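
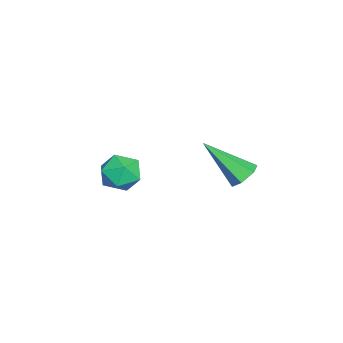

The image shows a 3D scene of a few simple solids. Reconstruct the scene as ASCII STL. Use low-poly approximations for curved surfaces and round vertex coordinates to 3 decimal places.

solid 
facet normal 0.118 0.731 -0.673
outer loop
vertex -1.462 2.886 2.582
vertex -1.739 3.207 2.882
vertex -1.223 3.177 2.94
endloop
endfacet
facet normal 0.820 -0.566 -0.087
outer loop
vertex -1.462 2.886 2.582
vertex -1.223 3.177 2.94
vertex -1.941 1.973 4.018
endloop
endfacet
facet normal 0.118 0.732 -0.672
outer loop
vertex -1.223 3.177 2.94
vertex -1.739 3.207 2.882
vertex -1.5 3.498 3.241
endloop
endfacet
facet normal 0.779 0.091 0.620
outer loop
vertex -1.223 3.177 2.94
vertex -1.5 3.498 3.241
vertex -1.941 1.973 4.018
endloop
endfacet
facet normal 0.121 0.730 -0.672
outer loop
vertex -1.5 3.498 3.241
vertex -1.739 3.207 2.882
vertex -2.016 3.529 3.182
endloop
endfacet
facet normal -0.072 0.469 0.880
outer loop
vertex -1.5 3.498 3.241
vertex -2.016 3.529 3.182
vertex -1.941 1.973 4.018
endloop
endfacet
facet normal 0.120 0.730 -0.673
outer loop
vertex -2.016 3.529 3.182
vertex -1.739 3.207 2.882
vertex -2.255 3.238 2.824
endloop
endfacet
facet normal -0.881 0.190 0.433
outer loop
vertex -2.016 3.529 3.182
vertex -2.255 3.238 2.824
vertex -1.941 1.973 4.018
endloop
endfacet
facet normal 0.119 0.731 -0.672
outer loop
vertex -2.255 3.238 2.824
vertex -1.739 3.207 2.882
vertex -1.978 2.916 2.523
endloop
endfacet
facet normal -0.841 -0.467 -0.274
outer loop
vertex -2.255 3.238 2.824
vertex -1.978 2.916 2.523
vertex -1.941 1.973 4.018
endloop
endfacet
facet normal 0.119 0.731 -0.672
outer loop
vertex -1.978 2.916 2.523
vertex -1.739 3.207 2.882
vertex -1.462 2.886 2.582
endloop
endfacet
facet normal 0.012 -0.846 -0.534
outer loop
vertex -1.978 2.916 2.523
vertex -1.462 2.886 2.582
vertex -1.941 1.973 4.018
endloop
endfacet
facet normal -0.680 0.149 0.718
outer loop
vertex -3.721 -0.224 1.876
vertex -4.157 -0.747 1.571
vertex -3.653 -0.936 2.088
endloop
endfacet
facet normal -0.022 0.283 0.959
outer loop
vertex -3.721 -0.224 1.876
vertex -3.653 -0.936 2.088
vertex -3.043 -0.52 1.979
endloop
endfacet
facet normal 0.263 0.793 0.549
outer loop
vertex -3.721 -0.224 1.876
vertex -3.043 -0.52 1.979
vertex -3.17 -0.073 1.394
endloop
endfacet
facet normal -0.219 0.974 0.054
outer loop
vertex -3.721 -0.224 1.876
vertex -3.17 -0.073 1.394
vertex -3.859 -0.214 1.142
endloop
endfacet
facet normal -0.802 0.576 0.159
outer loop
vertex -3.721 -0.224 1.876
vertex -3.859 -0.214 1.142
vertex -4.157 -0.747 1.571
endloop
endfacet
facet normal 0.367 -0.309 0.877
outer loop
vertex -3.043 -0.52 1.979
vertex -3.653 -0.936 2.088
vertex -3.061 -1.226 1.738
endloop
endfacet
facet normal -0.697 -0.525 0.488
outer loop
vertex -3.653 -0.936 2.088
vertex -4.157 -0.747 1.571
vertex -3.75 -1.367 1.486
endloop
endfacet
facet normal -0.894 0.165 -0.416
outer loop
vertex -4.157 -0.747 1.571
vertex -3.859 -0.214 1.142
vertex -3.877 -0.92 0.901
endloop
endfacet
facet normal 0.049 0.808 -0.587
outer loop
vertex -3.859 -0.214 1.142
vertex -3.17 -0.073 1.394
vertex -3.267 -0.504 0.792
endloop
endfacet
facet normal 0.830 0.515 0.214
outer loop
vertex -3.17 -0.073 1.394
vertex -3.043 -0.52 1.979
vertex -2.763 -0.693 1.309
endloop
endfacet
facet normal 0.219 -0.974 -0.054
outer loop
vertex -3.199 -1.216 1.004
vertex -3.061 -1.226 1.738
vertex -3.75 -1.367 1.486
endloop
endfacet
facet normal -0.263 -0.793 -0.549
outer loop
vertex -3.199 -1.216 1.004
vertex -3.75 -1.367 1.486
vertex -3.877 -0.92 0.901
endloop
endfacet
facet normal 0.022 -0.283 -0.959
outer loop
vertex -3.199 -1.216 1.004
vertex -3.877 -0.92 0.901
vertex -3.267 -0.504 0.792
endloop
endfacet
facet normal 0.680 -0.149 -0.718
outer loop
vertex -3.199 -1.216 1.004
vertex -3.267 -0.504 0.792
vertex -2.763 -0.693 1.309
endloop
endfacet
facet normal 0.802 -0.576 -0.159
outer loop
vertex -3.199 -1.216 1.004
vertex -2.763 -0.693 1.309
vertex -3.061 -1.226 1.738
endloop
endfacet
facet normal -0.049 -0.808 0.587
outer loop
vertex -3.75 -1.367 1.486
vertex -3.061 -1.226 1.738
vertex -3.653 -0.936 2.088
endloop
endfacet
facet normal -0.830 -0.515 -0.214
outer loop
vertex -3.877 -0.92 0.901
vertex -3.75 -1.367 1.486
vertex -4.157 -0.747 1.571
endloop
endfacet
facet normal -0.367 0.309 -0.877
outer loop
vertex -3.267 -0.504 0.792
vertex -3.877 -0.92 0.901
vertex -3.859 -0.214 1.142
endloop
endfacet
facet normal 0.697 0.525 -0.488
outer loop
vertex -2.763 -0.693 1.309
vertex -3.267 -0.504 0.792
vertex -3.17 -0.073 1.394
endloop
endfacet
facet normal 0.894 -0.165 0.416
outer loop
vertex -3.061 -1.226 1.738
vertex -2.763 -0.693 1.309
vertex -3.043 -0.52 1.979
endloop
endfacet

endsolid


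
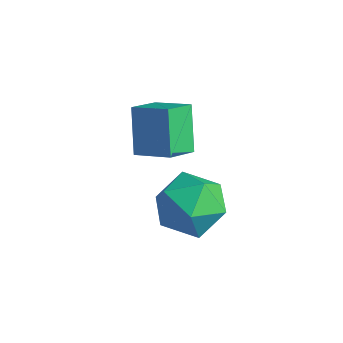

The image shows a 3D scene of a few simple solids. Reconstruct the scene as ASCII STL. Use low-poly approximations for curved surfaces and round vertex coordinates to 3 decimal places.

solid 
facet normal -0.480 0.356 0.802
outer loop
vertex 1.092 -2.76 1.204
vertex 2.285 -2.339 1.731
vertex 0.964 -1.718 0.664
endloop
endfacet
facet normal -0.871 -0.306 -0.385
outer loop
vertex 1.775 -2.321 -0.691
vertex 1.092 -2.76 1.204
vertex 0.964 -1.718 0.664
endloop
endfacet
facet normal -0.480 0.357 0.802
outer loop
vertex 0.964 -1.718 0.664
vertex 2.285 -2.339 1.731
vertex 2.157 -1.298 1.191
endloop
endfacet
facet normal -0.109 0.882 -0.458
outer loop
vertex 2.157 -1.298 1.191
vertex 1.775 -2.321 -0.691
vertex 0.964 -1.718 0.664
endloop
endfacet
facet normal 0.109 -0.882 0.458
outer loop
vertex 1.092 -2.76 1.204
vertex 3.096 -2.942 0.376
vertex 2.285 -2.339 1.731
endloop
endfacet
facet normal -0.871 -0.307 -0.385
outer loop
vertex 1.903 -3.362 -0.151
vertex 1.092 -2.76 1.204
vertex 1.775 -2.321 -0.691
endloop
endfacet
facet normal 0.109 -0.883 0.457
outer loop
vertex 1.903 -3.362 -0.151
vertex 3.096 -2.942 0.376
vertex 1.092 -2.76 1.204
endloop
endfacet
facet normal 0.871 0.307 0.385
outer loop
vertex 2.285 -2.339 1.731
vertex 3.096 -2.942 0.376
vertex 2.157 -1.298 1.191
endloop
endfacet
facet normal -0.109 0.882 -0.457
outer loop
vertex 2.968 -1.9 -0.164
vertex 1.775 -2.321 -0.691
vertex 2.157 -1.298 1.191
endloop
endfacet
facet normal 0.871 0.306 0.385
outer loop
vertex 2.157 -1.298 1.191
vertex 3.096 -2.942 0.376
vertex 2.968 -1.9 -0.164
endloop
endfacet
facet normal 0.480 -0.357 -0.801
outer loop
vertex 2.968 -1.9 -0.164
vertex 1.903 -3.362 -0.151
vertex 1.775 -2.321 -0.691
endloop
endfacet
facet normal 0.480 -0.357 -0.802
outer loop
vertex 3.096 -2.942 0.376
vertex 1.903 -3.362 -0.151
vertex 2.968 -1.9 -0.164
endloop
endfacet
facet normal -0.572 0.809 0.137
outer loop
vertex 2.595 -1.701 -2.735
vertex 2.513 -1.965 -1.514
vertex 3.44 -1.239 -1.936
endloop
endfacet
facet normal -0.115 0.908 -0.404
outer loop
vertex 2.595 -1.701 -2.735
vertex 3.44 -1.239 -1.936
vertex 3.807 -1.686 -3.045
endloop
endfacet
facet normal -0.232 0.396 -0.888
outer loop
vertex 2.595 -1.701 -2.735
vertex 3.807 -1.686 -3.045
vertex 3.107 -2.688 -3.309
endloop
endfacet
facet normal -0.762 -0.019 -0.648
outer loop
vertex 2.595 -1.701 -2.735
vertex 3.107 -2.688 -3.309
vertex 2.307 -2.861 -2.363
endloop
endfacet
facet normal -0.971 0.237 -0.014
outer loop
vertex 2.595 -1.701 -2.735
vertex 2.307 -2.861 -2.363
vertex 2.513 -1.965 -1.514
endloop
endfacet
facet normal 0.546 0.824 -0.151
outer loop
vertex 3.807 -1.686 -3.045
vertex 3.44 -1.239 -1.936
vertex 4.473 -1.939 -2.017
endloop
endfacet
facet normal -0.192 0.665 0.722
outer loop
vertex 3.44 -1.239 -1.936
vertex 2.513 -1.965 -1.514
vertex 3.673 -2.112 -1.071
endloop
endfacet
facet normal -0.838 -0.261 0.479
outer loop
vertex 2.513 -1.965 -1.514
vertex 2.307 -2.861 -2.363
vertex 2.973 -3.114 -1.335
endloop
endfacet
facet normal -0.499 -0.673 -0.545
outer loop
vertex 2.307 -2.861 -2.363
vertex 3.107 -2.688 -3.309
vertex 3.34 -3.561 -2.444
endloop
endfacet
facet normal 0.356 -0.003 -0.934
outer loop
vertex 3.107 -2.688 -3.309
vertex 3.807 -1.686 -3.045
vertex 4.267 -2.835 -2.866
endloop
endfacet
facet normal 0.762 0.019 0.648
outer loop
vertex 4.185 -3.099 -1.645
vertex 4.473 -1.939 -2.017
vertex 3.673 -2.112 -1.071
endloop
endfacet
facet normal 0.232 -0.396 0.888
outer loop
vertex 4.185 -3.099 -1.645
vertex 3.673 -2.112 -1.071
vertex 2.973 -3.114 -1.335
endloop
endfacet
facet normal 0.115 -0.908 0.404
outer loop
vertex 4.185 -3.099 -1.645
vertex 2.973 -3.114 -1.335
vertex 3.34 -3.561 -2.444
endloop
endfacet
facet normal 0.572 -0.809 -0.137
outer loop
vertex 4.185 -3.099 -1.645
vertex 3.34 -3.561 -2.444
vertex 4.267 -2.835 -2.866
endloop
endfacet
facet normal 0.971 -0.237 0.014
outer loop
vertex 4.185 -3.099 -1.645
vertex 4.267 -2.835 -2.866
vertex 4.473 -1.939 -2.017
endloop
endfacet
facet normal 0.499 0.673 0.545
outer loop
vertex 3.673 -2.112 -1.071
vertex 4.473 -1.939 -2.017
vertex 3.44 -1.239 -1.936
endloop
endfacet
facet normal -0.356 0.003 0.934
outer loop
vertex 2.973 -3.114 -1.335
vertex 3.673 -2.112 -1.071
vertex 2.513 -1.965 -1.514
endloop
endfacet
facet normal -0.546 -0.824 0.151
outer loop
vertex 3.34 -3.561 -2.444
vertex 2.973 -3.114 -1.335
vertex 2.307 -2.861 -2.363
endloop
endfacet
facet normal 0.192 -0.665 -0.722
outer loop
vertex 4.267 -2.835 -2.866
vertex 3.34 -3.561 -2.444
vertex 3.107 -2.688 -3.309
endloop
endfacet
facet normal 0.838 0.261 -0.479
outer loop
vertex 4.473 -1.939 -2.017
vertex 4.267 -2.835 -2.866
vertex 3.807 -1.686 -3.045
endloop
endfacet

endsolid


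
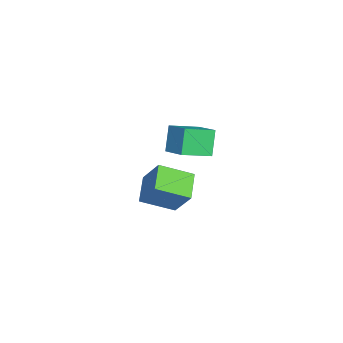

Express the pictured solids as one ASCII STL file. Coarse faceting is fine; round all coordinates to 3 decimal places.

solid 
facet normal -0.701 -0.611 -0.367
outer loop
vertex -0.041 -0.299 4.183
vertex -0.966 1.085 3.645
vertex 0.729 -0.334 2.77
endloop
endfacet
facet normal 0.529 -0.791 0.308
outer loop
vertex 1.886 0.675 3.375
vertex -0.041 -0.299 4.183
vertex 0.729 -0.334 2.77
endloop
endfacet
facet normal -0.701 -0.611 -0.367
outer loop
vertex 0.729 -0.334 2.77
vertex -0.966 1.085 3.645
vertex -0.196 1.051 2.231
endloop
endfacet
facet normal 0.478 -0.022 -0.878
outer loop
vertex -0.196 1.051 2.231
vertex 1.886 0.675 3.375
vertex 0.729 -0.334 2.77
endloop
endfacet
facet normal -0.478 0.022 0.878
outer loop
vertex -0.041 -0.299 4.183
vertex 0.191 2.094 4.25
vertex -0.966 1.085 3.645
endloop
endfacet
facet normal 0.529 -0.791 0.307
outer loop
vertex 1.116 0.709 4.789
vertex -0.041 -0.299 4.183
vertex 1.886 0.675 3.375
endloop
endfacet
facet normal -0.479 0.022 0.878
outer loop
vertex 1.116 0.709 4.789
vertex 0.191 2.094 4.25
vertex -0.041 -0.299 4.183
endloop
endfacet
facet normal -0.529 0.791 -0.307
outer loop
vertex -0.966 1.085 3.645
vertex 0.191 2.094 4.25
vertex -0.196 1.051 2.231
endloop
endfacet
facet normal 0.478 -0.021 -0.878
outer loop
vertex 0.961 2.059 2.837
vertex 1.886 0.675 3.375
vertex -0.196 1.051 2.231
endloop
endfacet
facet normal -0.528 0.791 -0.308
outer loop
vertex -0.196 1.051 2.231
vertex 0.191 2.094 4.25
vertex 0.961 2.059 2.837
endloop
endfacet
facet normal 0.701 0.611 0.367
outer loop
vertex 0.961 2.059 2.837
vertex 1.116 0.709 4.789
vertex 1.886 0.675 3.375
endloop
endfacet
facet normal 0.701 0.611 0.367
outer loop
vertex 0.191 2.094 4.25
vertex 1.116 0.709 4.789
vertex 0.961 2.059 2.837
endloop
endfacet
facet normal -0.368 -0.483 -0.794
outer loop
vertex -1.684 -2.188 -2.932
vertex -3.267 -2.276 -2.146
vertex -2.215 -0.361 -3.798
endloop
endfacet
facet normal 0.895 0.050 -0.444
outer loop
vertex -1.473 0.616 -2.194
vertex -1.684 -2.188 -2.932
vertex -2.215 -0.361 -3.798
endloop
endfacet
facet normal -0.367 -0.484 -0.794
outer loop
vertex -2.215 -0.361 -3.798
vertex -3.267 -2.276 -2.146
vertex -3.799 -0.449 -3.012
endloop
endfacet
facet normal -0.254 0.874 -0.415
outer loop
vertex -3.799 -0.449 -3.012
vertex -1.473 0.616 -2.194
vertex -2.215 -0.361 -3.798
endloop
endfacet
facet normal 0.254 -0.874 0.415
outer loop
vertex -1.684 -2.188 -2.932
vertex -2.525 -1.299 -0.542
vertex -3.267 -2.276 -2.146
endloop
endfacet
facet normal 0.894 0.050 -0.445
outer loop
vertex -0.941 -1.211 -1.328
vertex -1.684 -2.188 -2.932
vertex -1.473 0.616 -2.194
endloop
endfacet
facet normal 0.254 -0.874 0.414
outer loop
vertex -0.941 -1.211 -1.328
vertex -2.525 -1.299 -0.542
vertex -1.684 -2.188 -2.932
endloop
endfacet
facet normal -0.895 -0.050 0.444
outer loop
vertex -3.267 -2.276 -2.146
vertex -2.525 -1.299 -0.542
vertex -3.799 -0.449 -3.012
endloop
endfacet
facet normal -0.254 0.874 -0.414
outer loop
vertex -3.056 0.528 -1.408
vertex -1.473 0.616 -2.194
vertex -3.799 -0.449 -3.012
endloop
endfacet
facet normal -0.894 -0.049 0.444
outer loop
vertex -3.799 -0.449 -3.012
vertex -2.525 -1.299 -0.542
vertex -3.056 0.528 -1.408
endloop
endfacet
facet normal 0.368 0.484 0.794
outer loop
vertex -3.056 0.528 -1.408
vertex -0.941 -1.211 -1.328
vertex -1.473 0.616 -2.194
endloop
endfacet
facet normal 0.367 0.483 0.795
outer loop
vertex -2.525 -1.299 -0.542
vertex -0.941 -1.211 -1.328
vertex -3.056 0.528 -1.408
endloop
endfacet

endsolid


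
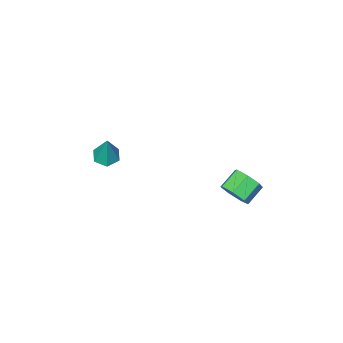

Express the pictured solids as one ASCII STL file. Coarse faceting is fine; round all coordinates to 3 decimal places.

solid 
facet normal 0.853 0.189 -0.486
outer loop
vertex -2.542 3.519 1.098
vertex -3.027 3.935 0.409
vertex -2.668 4.32 1.188
endloop
endfacet
facet normal 0.498 -0.019 0.867
outer loop
vertex -2.542 3.519 1.098
vertex -2.668 4.32 1.188
vertex -3.668 3.269 1.74
endloop
endfacet
facet normal 0.498 -0.019 0.867
outer loop
vertex -3.668 3.269 1.74
vertex -2.668 4.32 1.188
vertex -3.794 4.07 1.83
endloop
endfacet
facet normal -0.853 -0.189 0.486
outer loop
vertex -3.668 3.269 1.74
vertex -3.794 4.07 1.83
vertex -4.153 3.685 1.051
endloop
endfacet
facet normal 0.853 0.189 -0.487
outer loop
vertex -2.668 4.32 1.188
vertex -3.027 3.935 0.409
vertex -3.065 4.831 0.691
endloop
endfacet
facet normal 0.189 0.756 0.626
outer loop
vertex -2.668 4.32 1.188
vertex -3.065 4.831 0.691
vertex -3.794 4.07 1.83
endloop
endfacet
facet normal 0.189 0.756 0.626
outer loop
vertex -3.794 4.07 1.83
vertex -3.065 4.831 0.691
vertex -4.191 4.581 1.333
endloop
endfacet
facet normal -0.853 -0.189 0.487
outer loop
vertex -3.794 4.07 1.83
vertex -4.191 4.581 1.333
vertex -4.153 3.685 1.051
endloop
endfacet
facet normal 0.853 0.189 -0.486
outer loop
vertex -3.065 4.831 0.691
vertex -3.027 3.935 0.409
vertex -3.433 4.667 -0.018
endloop
endfacet
facet normal -0.262 0.961 -0.086
outer loop
vertex -3.065 4.831 0.691
vertex -3.433 4.667 -0.018
vertex -4.191 4.581 1.333
endloop
endfacet
facet normal -0.261 0.961 -0.085
outer loop
vertex -4.191 4.581 1.333
vertex -3.433 4.667 -0.018
vertex -4.559 4.418 0.624
endloop
endfacet
facet normal -0.853 -0.189 0.486
outer loop
vertex -4.191 4.581 1.333
vertex -4.559 4.418 0.624
vertex -4.153 3.685 1.051
endloop
endfacet
facet normal 0.853 0.190 -0.486
outer loop
vertex -3.433 4.667 -0.018
vertex -3.027 3.935 0.409
vertex -3.495 3.952 -0.406
endloop
endfacet
facet normal -0.516 0.443 -0.733
outer loop
vertex -3.433 4.667 -0.018
vertex -3.495 3.952 -0.406
vertex -4.559 4.418 0.624
endloop
endfacet
facet normal -0.516 0.443 -0.733
outer loop
vertex -4.559 4.418 0.624
vertex -3.495 3.952 -0.406
vertex -4.621 3.703 0.236
endloop
endfacet
facet normal -0.853 -0.190 0.486
outer loop
vertex -4.559 4.418 0.624
vertex -4.621 3.703 0.236
vertex -4.153 3.685 1.051
endloop
endfacet
facet normal 0.853 0.189 -0.486
outer loop
vertex -3.495 3.952 -0.406
vertex -3.027 3.935 0.409
vertex -3.205 3.224 -0.18
endloop
endfacet
facet normal -0.382 -0.409 -0.829
outer loop
vertex -3.495 3.952 -0.406
vertex -3.205 3.224 -0.18
vertex -4.621 3.703 0.236
endloop
endfacet
facet normal -0.382 -0.409 -0.829
outer loop
vertex -4.621 3.703 0.236
vertex -3.205 3.224 -0.18
vertex -4.331 2.975 0.462
endloop
endfacet
facet normal -0.853 -0.189 0.486
outer loop
vertex -4.621 3.703 0.236
vertex -4.331 2.975 0.462
vertex -4.153 3.685 1.051
endloop
endfacet
facet normal 0.853 0.189 -0.486
outer loop
vertex -3.205 3.224 -0.18
vertex -3.027 3.935 0.409
vertex -2.781 3.031 0.489
endloop
endfacet
facet normal 0.040 -0.953 -0.300
outer loop
vertex -3.205 3.224 -0.18
vertex -2.781 3.031 0.489
vertex -4.331 2.975 0.462
endloop
endfacet
facet normal 0.040 -0.953 -0.300
outer loop
vertex -4.331 2.975 0.462
vertex -2.781 3.031 0.489
vertex -3.907 2.782 1.131
endloop
endfacet
facet normal -0.853 -0.189 0.486
outer loop
vertex -4.331 2.975 0.462
vertex -3.907 2.782 1.131
vertex -4.153 3.685 1.051
endloop
endfacet
facet normal 0.853 0.189 -0.486
outer loop
vertex -2.781 3.031 0.489
vertex -3.027 3.935 0.409
vertex -2.542 3.519 1.098
endloop
endfacet
facet normal 0.432 -0.779 0.455
outer loop
vertex -2.781 3.031 0.489
vertex -2.542 3.519 1.098
vertex -3.907 2.782 1.131
endloop
endfacet
facet normal 0.432 -0.779 0.454
outer loop
vertex -3.907 2.782 1.131
vertex -2.542 3.519 1.098
vertex -3.668 3.269 1.74
endloop
endfacet
facet normal -0.853 -0.189 0.486
outer loop
vertex -3.907 2.782 1.131
vertex -3.668 3.269 1.74
vertex -4.153 3.685 1.051
endloop
endfacet
facet normal -0.136 -0.288 -0.948
outer loop
vertex 0.695 -4.276 -0.414
vertex 0.274 -3.6 -0.559
vertex 1.076 -3.609 -0.671
endloop
endfacet
facet normal 0.871 -0.376 0.317
outer loop
vertex 0.695 -4.276 -0.414
vertex 1.076 -3.609 -0.671
vertex 0.566 -2.98 1.479
endloop
endfacet
facet normal -0.136 -0.288 -0.948
outer loop
vertex 1.076 -3.609 -0.671
vertex 0.274 -3.6 -0.559
vertex 0.655 -2.933 -0.816
endloop
endfacet
facet normal 0.844 0.535 0.044
outer loop
vertex 1.076 -3.609 -0.671
vertex 0.655 -2.933 -0.816
vertex 0.566 -2.98 1.479
endloop
endfacet
facet normal -0.136 -0.288 -0.948
outer loop
vertex 0.655 -2.933 -0.816
vertex 0.274 -3.6 -0.559
vertex -0.147 -2.923 -0.704
endloop
endfacet
facet normal 0.015 1.000 0.021
outer loop
vertex 0.655 -2.933 -0.816
vertex -0.147 -2.923 -0.704
vertex 0.566 -2.98 1.479
endloop
endfacet
facet normal -0.136 -0.288 -0.948
outer loop
vertex -0.147 -2.923 -0.704
vertex 0.274 -3.6 -0.559
vertex -0.528 -3.59 -0.447
endloop
endfacet
facet normal -0.787 0.554 0.271
outer loop
vertex -0.147 -2.923 -0.704
vertex -0.528 -3.59 -0.447
vertex 0.566 -2.98 1.479
endloop
endfacet
facet normal -0.136 -0.288 -0.948
outer loop
vertex -0.528 -3.59 -0.447
vertex 0.274 -3.6 -0.559
vertex -0.107 -4.266 -0.302
endloop
endfacet
facet normal -0.760 -0.356 0.544
outer loop
vertex -0.528 -3.59 -0.447
vertex -0.107 -4.266 -0.302
vertex 0.566 -2.98 1.479
endloop
endfacet
facet normal -0.136 -0.288 -0.948
outer loop
vertex -0.107 -4.266 -0.302
vertex 0.274 -3.6 -0.559
vertex 0.695 -4.276 -0.414
endloop
endfacet
facet normal 0.069 -0.821 0.567
outer loop
vertex -0.107 -4.266 -0.302
vertex 0.695 -4.276 -0.414
vertex 0.566 -2.98 1.479
endloop
endfacet

endsolid


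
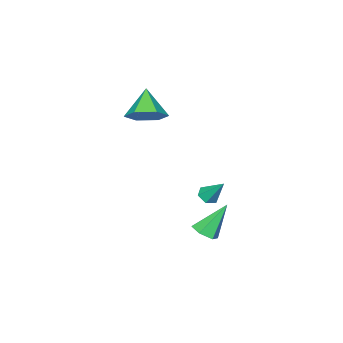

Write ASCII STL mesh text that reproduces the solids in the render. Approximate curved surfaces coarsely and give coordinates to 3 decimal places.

solid 
facet normal -0.001 -0.632 -0.775
outer loop
vertex 4.108 1.22 -1.423
vertex 3.64 1.378 -1.551
vertex 4.05 1.613 -1.743
endloop
endfacet
facet normal 0.946 0.278 0.170
outer loop
vertex 4.108 1.22 -1.423
vertex 4.05 1.613 -1.743
vertex 3.64 2.242 -0.489
endloop
endfacet
facet normal -0.001 -0.632 -0.775
outer loop
vertex 4.05 1.613 -1.743
vertex 3.64 1.378 -1.551
vertex 3.583 1.771 -1.871
endloop
endfacet
facet normal 0.380 0.871 -0.312
outer loop
vertex 4.05 1.613 -1.743
vertex 3.583 1.771 -1.871
vertex 3.64 2.242 -0.489
endloop
endfacet
facet normal 0.002 -0.631 -0.776
outer loop
vertex 3.583 1.771 -1.871
vertex 3.64 1.378 -1.551
vertex 3.173 1.535 -1.68
endloop
endfacet
facet normal -0.567 0.787 -0.245
outer loop
vertex 3.583 1.771 -1.871
vertex 3.173 1.535 -1.68
vertex 3.64 2.242 -0.489
endloop
endfacet
facet normal 0.002 -0.631 -0.776
outer loop
vertex 3.173 1.535 -1.68
vertex 3.64 1.378 -1.551
vertex 3.23 1.142 -1.36
endloop
endfacet
facet normal -0.946 0.111 0.305
outer loop
vertex 3.173 1.535 -1.68
vertex 3.23 1.142 -1.36
vertex 3.64 2.242 -0.489
endloop
endfacet
facet normal 0.002 -0.631 -0.776
outer loop
vertex 3.23 1.142 -1.36
vertex 3.64 1.378 -1.551
vertex 3.698 0.985 -1.231
endloop
endfacet
facet normal -0.380 -0.483 0.789
outer loop
vertex 3.23 1.142 -1.36
vertex 3.698 0.985 -1.231
vertex 3.64 2.242 -0.489
endloop
endfacet
facet normal -0.001 -0.632 -0.775
outer loop
vertex 3.698 0.985 -1.231
vertex 3.64 1.378 -1.551
vertex 4.108 1.22 -1.423
endloop
endfacet
facet normal 0.566 -0.399 0.721
outer loop
vertex 3.698 0.985 -1.231
vertex 4.108 1.22 -1.423
vertex 3.64 2.242 -0.489
endloop
endfacet
facet normal 0.518 -0.235 -0.822
outer loop
vertex 4.585 1.756 -3.282
vertex 4.038 1.552 -3.568
vertex 4.224 2.171 -3.628
endloop
endfacet
facet normal 0.463 0.770 0.440
outer loop
vertex 4.585 1.756 -3.282
vertex 4.224 2.171 -3.628
vertex 3.122 1.968 -2.112
endloop
endfacet
facet normal 0.518 -0.235 -0.822
outer loop
vertex 4.224 2.171 -3.628
vertex 4.038 1.552 -3.568
vertex 3.677 1.967 -3.914
endloop
endfacet
facet normal -0.304 0.948 -0.094
outer loop
vertex 4.224 2.171 -3.628
vertex 3.677 1.967 -3.914
vertex 3.122 1.968 -2.112
endloop
endfacet
facet normal 0.518 -0.235 -0.822
outer loop
vertex 3.677 1.967 -3.914
vertex 4.038 1.552 -3.568
vertex 3.491 1.348 -3.854
endloop
endfacet
facet normal -0.925 0.250 -0.285
outer loop
vertex 3.677 1.967 -3.914
vertex 3.491 1.348 -3.854
vertex 3.122 1.968 -2.112
endloop
endfacet
facet normal 0.518 -0.235 -0.823
outer loop
vertex 3.491 1.348 -3.854
vertex 4.038 1.552 -3.568
vertex 3.852 0.932 -3.508
endloop
endfacet
facet normal -0.777 -0.626 0.058
outer loop
vertex 3.491 1.348 -3.854
vertex 3.852 0.932 -3.508
vertex 3.122 1.968 -2.112
endloop
endfacet
facet normal 0.518 -0.235 -0.823
outer loop
vertex 3.852 0.932 -3.508
vertex 4.038 1.552 -3.568
vertex 4.399 1.136 -3.222
endloop
endfacet
facet normal -0.010 -0.805 0.593
outer loop
vertex 3.852 0.932 -3.508
vertex 4.399 1.136 -3.222
vertex 3.122 1.968 -2.112
endloop
endfacet
facet normal 0.518 -0.235 -0.823
outer loop
vertex 4.399 1.136 -3.222
vertex 4.038 1.552 -3.568
vertex 4.585 1.756 -3.282
endloop
endfacet
facet normal 0.611 -0.108 0.784
outer loop
vertex 4.399 1.136 -3.222
vertex 4.585 1.756 -3.282
vertex 3.122 1.968 -2.112
endloop
endfacet
facet normal 0.490 0.492 -0.720
outer loop
vertex 4.655 -1.931 2.552
vertex 3.887 -1.981 1.995
vertex 4.002 -1.241 2.579
endloop
endfacet
facet normal 0.243 0.193 0.951
outer loop
vertex 4.655 -1.931 2.552
vertex 4.002 -1.241 2.579
vertex 3.133 -2.739 3.105
endloop
endfacet
facet normal 0.489 0.492 -0.720
outer loop
vertex 4.002 -1.241 2.579
vertex 3.887 -1.981 1.995
vertex 3.234 -1.292 2.023
endloop
endfacet
facet normal -0.518 0.535 0.667
outer loop
vertex 4.002 -1.241 2.579
vertex 3.234 -1.292 2.023
vertex 3.133 -2.739 3.105
endloop
endfacet
facet normal 0.489 0.492 -0.720
outer loop
vertex 3.234 -1.292 2.023
vertex 3.887 -1.981 1.995
vertex 3.119 -2.032 1.439
endloop
endfacet
facet normal -0.992 0.111 0.055
outer loop
vertex 3.234 -1.292 2.023
vertex 3.119 -2.032 1.439
vertex 3.133 -2.739 3.105
endloop
endfacet
facet normal 0.489 0.491 -0.721
outer loop
vertex 3.119 -2.032 1.439
vertex 3.887 -1.981 1.995
vertex 3.771 -2.722 1.412
endloop
endfacet
facet normal -0.705 -0.655 -0.272
outer loop
vertex 3.119 -2.032 1.439
vertex 3.771 -2.722 1.412
vertex 3.133 -2.739 3.105
endloop
endfacet
facet normal 0.489 0.491 -0.721
outer loop
vertex 3.771 -2.722 1.412
vertex 3.887 -1.981 1.995
vertex 4.54 -2.671 1.968
endloop
endfacet
facet normal 0.058 -0.998 0.012
outer loop
vertex 3.771 -2.722 1.412
vertex 4.54 -2.671 1.968
vertex 3.133 -2.739 3.105
endloop
endfacet
facet normal 0.490 0.492 -0.720
outer loop
vertex 4.54 -2.671 1.968
vertex 3.887 -1.981 1.995
vertex 4.655 -1.931 2.552
endloop
endfacet
facet normal 0.531 -0.574 0.623
outer loop
vertex 4.54 -2.671 1.968
vertex 4.655 -1.931 2.552
vertex 3.133 -2.739 3.105
endloop
endfacet

endsolid


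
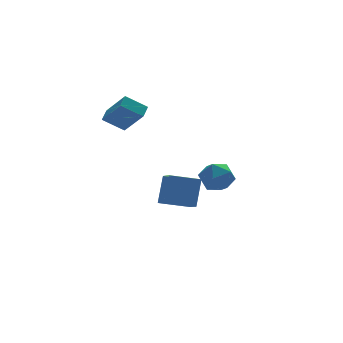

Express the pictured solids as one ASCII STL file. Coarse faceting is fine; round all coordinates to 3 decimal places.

solid 
facet normal 0.162 0.524 0.836
outer loop
vertex 0.911 -2.366 1.907
vertex 0.782 -3.212 2.462
vertex 1.711 -2.96 2.124
endloop
endfacet
facet normal 0.520 0.805 0.287
outer loop
vertex 0.911 -2.366 1.907
vertex 1.711 -2.96 2.124
vertex 1.61 -2.562 1.19
endloop
endfacet
facet normal 0.046 0.974 -0.221
outer loop
vertex 0.911 -2.366 1.907
vertex 1.61 -2.562 1.19
vertex 0.618 -2.569 0.951
endloop
endfacet
facet normal -0.603 0.798 0.015
outer loop
vertex 0.911 -2.366 1.907
vertex 0.618 -2.569 0.951
vertex 0.107 -2.97 1.737
endloop
endfacet
facet normal -0.532 0.520 0.669
outer loop
vertex 0.911 -2.366 1.907
vertex 0.107 -2.97 1.737
vertex 0.782 -3.212 2.462
endloop
endfacet
facet normal 0.953 0.301 0.025
outer loop
vertex 1.61 -2.562 1.19
vertex 1.711 -2.96 2.124
vertex 1.913 -3.53 1.303
endloop
endfacet
facet normal 0.374 -0.152 0.915
outer loop
vertex 1.711 -2.96 2.124
vertex 0.782 -3.212 2.462
vertex 1.402 -3.931 2.089
endloop
endfacet
facet normal -0.748 -0.159 0.644
outer loop
vertex 0.782 -3.212 2.462
vertex 0.107 -2.97 1.737
vertex 0.41 -3.938 1.85
endloop
endfacet
facet normal -0.863 0.290 -0.413
outer loop
vertex 0.107 -2.97 1.737
vertex 0.618 -2.569 0.951
vertex 0.309 -3.54 0.916
endloop
endfacet
facet normal 0.188 0.575 -0.796
outer loop
vertex 0.618 -2.569 0.951
vertex 1.61 -2.562 1.19
vertex 1.238 -3.288 0.578
endloop
endfacet
facet normal 0.603 -0.798 -0.015
outer loop
vertex 1.109 -4.134 1.133
vertex 1.913 -3.53 1.303
vertex 1.402 -3.931 2.089
endloop
endfacet
facet normal -0.046 -0.974 0.221
outer loop
vertex 1.109 -4.134 1.133
vertex 1.402 -3.931 2.089
vertex 0.41 -3.938 1.85
endloop
endfacet
facet normal -0.520 -0.805 -0.287
outer loop
vertex 1.109 -4.134 1.133
vertex 0.41 -3.938 1.85
vertex 0.309 -3.54 0.916
endloop
endfacet
facet normal -0.162 -0.524 -0.836
outer loop
vertex 1.109 -4.134 1.133
vertex 0.309 -3.54 0.916
vertex 1.238 -3.288 0.578
endloop
endfacet
facet normal 0.532 -0.520 -0.669
outer loop
vertex 1.109 -4.134 1.133
vertex 1.238 -3.288 0.578
vertex 1.913 -3.53 1.303
endloop
endfacet
facet normal 0.863 -0.290 0.413
outer loop
vertex 1.402 -3.931 2.089
vertex 1.913 -3.53 1.303
vertex 1.711 -2.96 2.124
endloop
endfacet
facet normal -0.188 -0.575 0.796
outer loop
vertex 0.41 -3.938 1.85
vertex 1.402 -3.931 2.089
vertex 0.782 -3.212 2.462
endloop
endfacet
facet normal -0.953 -0.301 -0.025
outer loop
vertex 0.309 -3.54 0.916
vertex 0.41 -3.938 1.85
vertex 0.107 -2.97 1.737
endloop
endfacet
facet normal -0.374 0.152 -0.915
outer loop
vertex 1.238 -3.288 0.578
vertex 0.309 -3.54 0.916
vertex 0.618 -2.569 0.951
endloop
endfacet
facet normal 0.748 0.159 -0.644
outer loop
vertex 1.913 -3.53 1.303
vertex 1.238 -3.288 0.578
vertex 1.61 -2.562 1.19
endloop
endfacet
facet normal -0.627 -0.665 -0.406
outer loop
vertex -1.647 2.185 4.897
vertex -2.103 3.5 3.447
vertex -0.604 1.681 4.112
endloop
endfacet
facet normal 0.227 -0.654 0.722
outer loop
vertex -0.077 2.24 4.453
vertex -1.647 2.185 4.897
vertex -0.604 1.681 4.112
endloop
endfacet
facet normal -0.627 -0.665 -0.406
outer loop
vertex -0.604 1.681 4.112
vertex -2.103 3.5 3.447
vertex -1.059 2.996 2.662
endloop
endfacet
facet normal 0.745 -0.361 -0.561
outer loop
vertex -1.059 2.996 2.662
vertex -0.077 2.24 4.453
vertex -0.604 1.681 4.112
endloop
endfacet
facet normal -0.745 0.360 0.561
outer loop
vertex -1.647 2.185 4.897
vertex -1.576 4.059 3.788
vertex -2.103 3.5 3.447
endloop
endfacet
facet normal 0.227 -0.654 0.722
outer loop
vertex -1.121 2.744 5.238
vertex -1.647 2.185 4.897
vertex -0.077 2.24 4.453
endloop
endfacet
facet normal -0.746 0.360 0.560
outer loop
vertex -1.121 2.744 5.238
vertex -1.576 4.059 3.788
vertex -1.647 2.185 4.897
endloop
endfacet
facet normal -0.227 0.654 -0.722
outer loop
vertex -2.103 3.5 3.447
vertex -1.576 4.059 3.788
vertex -1.059 2.996 2.662
endloop
endfacet
facet normal 0.746 -0.360 -0.561
outer loop
vertex -0.533 3.555 3.003
vertex -0.077 2.24 4.453
vertex -1.059 2.996 2.662
endloop
endfacet
facet normal -0.227 0.654 -0.722
outer loop
vertex -1.059 2.996 2.662
vertex -1.576 4.059 3.788
vertex -0.533 3.555 3.003
endloop
endfacet
facet normal 0.627 0.665 0.406
outer loop
vertex -0.533 3.555 3.003
vertex -1.121 2.744 5.238
vertex -0.077 2.24 4.453
endloop
endfacet
facet normal 0.627 0.665 0.406
outer loop
vertex -1.576 4.059 3.788
vertex -1.121 2.744 5.238
vertex -0.533 3.555 3.003
endloop
endfacet
facet normal -0.356 -0.370 -0.858
outer loop
vertex 1.854 0.528 -2.527
vertex 0.265 1.151 -2.137
vertex 2.224 1.953 -3.294
endloop
endfacet
facet normal 0.908 -0.356 -0.223
outer loop
vertex 2.875 2.629 -1.723
vertex 1.854 0.528 -2.527
vertex 2.224 1.953 -3.294
endloop
endfacet
facet normal -0.356 -0.370 -0.858
outer loop
vertex 2.224 1.953 -3.294
vertex 0.265 1.151 -2.137
vertex 0.636 2.575 -2.904
endloop
endfacet
facet normal 0.223 0.859 -0.462
outer loop
vertex 0.636 2.575 -2.904
vertex 2.875 2.629 -1.723
vertex 2.224 1.953 -3.294
endloop
endfacet
facet normal -0.223 -0.858 0.462
outer loop
vertex 1.854 0.528 -2.527
vertex 0.916 1.827 -0.566
vertex 0.265 1.151 -2.137
endloop
endfacet
facet normal 0.908 -0.356 -0.222
outer loop
vertex 2.504 1.205 -0.956
vertex 1.854 0.528 -2.527
vertex 2.875 2.629 -1.723
endloop
endfacet
facet normal -0.223 -0.858 0.462
outer loop
vertex 2.504 1.205 -0.956
vertex 0.916 1.827 -0.566
vertex 1.854 0.528 -2.527
endloop
endfacet
facet normal -0.907 0.356 0.223
outer loop
vertex 0.265 1.151 -2.137
vertex 0.916 1.827 -0.566
vertex 0.636 2.575 -2.904
endloop
endfacet
facet normal 0.223 0.858 -0.462
outer loop
vertex 1.286 3.252 -1.333
vertex 2.875 2.629 -1.723
vertex 0.636 2.575 -2.904
endloop
endfacet
facet normal -0.908 0.355 0.222
outer loop
vertex 0.636 2.575 -2.904
vertex 0.916 1.827 -0.566
vertex 1.286 3.252 -1.333
endloop
endfacet
facet normal 0.356 0.370 0.858
outer loop
vertex 1.286 3.252 -1.333
vertex 2.504 1.205 -0.956
vertex 2.875 2.629 -1.723
endloop
endfacet
facet normal 0.356 0.370 0.858
outer loop
vertex 0.916 1.827 -0.566
vertex 2.504 1.205 -0.956
vertex 1.286 3.252 -1.333
endloop
endfacet

endsolid


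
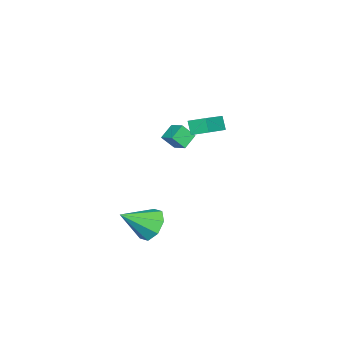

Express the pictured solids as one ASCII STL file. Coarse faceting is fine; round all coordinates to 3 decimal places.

solid 
facet normal -0.425 -0.324 0.845
outer loop
vertex -1.867 1.51 2.933
vertex -3.829 1.748 2.038
vertex -1.831 0.693 2.638
endloop
endfacet
facet normal 0.904 -0.109 0.413
outer loop
vertex -1.491 0.952 1.962
vertex -1.867 1.51 2.933
vertex -1.831 0.693 2.638
endloop
endfacet
facet normal -0.425 -0.324 0.845
outer loop
vertex -1.831 0.693 2.638
vertex -3.829 1.748 2.038
vertex -3.793 0.93 1.743
endloop
endfacet
facet normal 0.041 -0.940 -0.339
outer loop
vertex -3.793 0.93 1.743
vertex -1.491 0.952 1.962
vertex -1.831 0.693 2.638
endloop
endfacet
facet normal -0.041 0.940 0.339
outer loop
vertex -1.867 1.51 2.933
vertex -3.489 2.007 1.362
vertex -3.829 1.748 2.038
endloop
endfacet
facet normal 0.904 -0.109 0.413
outer loop
vertex -1.527 1.77 2.257
vertex -1.867 1.51 2.933
vertex -1.491 0.952 1.962
endloop
endfacet
facet normal -0.042 0.939 0.340
outer loop
vertex -1.527 1.77 2.257
vertex -3.489 2.007 1.362
vertex -1.867 1.51 2.933
endloop
endfacet
facet normal -0.904 0.109 -0.413
outer loop
vertex -3.829 1.748 2.038
vertex -3.489 2.007 1.362
vertex -3.793 0.93 1.743
endloop
endfacet
facet normal 0.041 -0.939 -0.340
outer loop
vertex -3.453 1.19 1.067
vertex -1.491 0.952 1.962
vertex -3.793 0.93 1.743
endloop
endfacet
facet normal -0.904 0.109 -0.413
outer loop
vertex -3.793 0.93 1.743
vertex -3.489 2.007 1.362
vertex -3.453 1.19 1.067
endloop
endfacet
facet normal 0.425 0.324 -0.845
outer loop
vertex -3.453 1.19 1.067
vertex -1.527 1.77 2.257
vertex -1.491 0.952 1.962
endloop
endfacet
facet normal 0.425 0.324 -0.845
outer loop
vertex -3.489 2.007 1.362
vertex -1.527 1.77 2.257
vertex -3.453 1.19 1.067
endloop
endfacet
facet normal -0.805 0.297 0.513
outer loop
vertex -4.365 -0.844 0.695
vertex -3.9 -0.181 1.041
vertex -4.621 -0.286 -0.029
endloop
endfacet
facet normal -0.528 -0.753 -0.393
outer loop
vertex -3.88 -0.559 -0.501
vertex -4.365 -0.844 0.695
vertex -4.621 -0.286 -0.029
endloop
endfacet
facet normal -0.805 0.297 0.513
outer loop
vertex -4.621 -0.286 -0.029
vertex -3.9 -0.181 1.041
vertex -4.156 0.377 0.317
endloop
endfacet
facet normal -0.270 0.587 -0.763
outer loop
vertex -4.156 0.377 0.317
vertex -3.88 -0.559 -0.501
vertex -4.621 -0.286 -0.029
endloop
endfacet
facet normal 0.270 -0.587 0.763
outer loop
vertex -4.365 -0.844 0.695
vertex -3.159 -0.454 0.569
vertex -3.9 -0.181 1.041
endloop
endfacet
facet normal -0.528 -0.753 -0.393
outer loop
vertex -3.624 -1.117 0.223
vertex -4.365 -0.844 0.695
vertex -3.88 -0.559 -0.501
endloop
endfacet
facet normal 0.270 -0.587 0.763
outer loop
vertex -3.624 -1.117 0.223
vertex -3.159 -0.454 0.569
vertex -4.365 -0.844 0.695
endloop
endfacet
facet normal 0.528 0.753 0.393
outer loop
vertex -3.9 -0.181 1.041
vertex -3.159 -0.454 0.569
vertex -4.156 0.377 0.317
endloop
endfacet
facet normal -0.270 0.587 -0.763
outer loop
vertex -3.415 0.104 -0.155
vertex -3.88 -0.559 -0.501
vertex -4.156 0.377 0.317
endloop
endfacet
facet normal 0.528 0.753 0.393
outer loop
vertex -4.156 0.377 0.317
vertex -3.159 -0.454 0.569
vertex -3.415 0.104 -0.155
endloop
endfacet
facet normal 0.805 -0.297 -0.513
outer loop
vertex -3.415 0.104 -0.155
vertex -3.624 -1.117 0.223
vertex -3.88 -0.559 -0.501
endloop
endfacet
facet normal 0.805 -0.297 -0.513
outer loop
vertex -3.159 -0.454 0.569
vertex -3.624 -1.117 0.223
vertex -3.415 0.104 -0.155
endloop
endfacet
facet normal -0.490 0.663 -0.565
outer loop
vertex 2.347 -0.221 -2.645
vertex 2.029 0.191 -1.886
vertex 2.774 0.29 -2.416
endloop
endfacet
facet normal 0.778 -0.458 -0.429
outer loop
vertex 2.347 -0.221 -2.645
vertex 2.774 0.29 -2.416
vertex 2.871 -0.951 -0.914
endloop
endfacet
facet normal -0.490 0.664 -0.565
outer loop
vertex 2.774 0.29 -2.416
vertex 2.029 0.191 -1.886
vertex 2.765 0.742 -1.877
endloop
endfacet
facet normal 0.999 0.049 -0.024
outer loop
vertex 2.774 0.29 -2.416
vertex 2.765 0.742 -1.877
vertex 2.871 -0.951 -0.914
endloop
endfacet
facet normal -0.490 0.663 -0.566
outer loop
vertex 2.765 0.742 -1.877
vertex 2.029 0.191 -1.886
vertex 2.324 0.872 -1.343
endloop
endfacet
facet normal 0.761 0.356 0.542
outer loop
vertex 2.765 0.742 -1.877
vertex 2.324 0.872 -1.343
vertex 2.871 -0.951 -0.914
endloop
endfacet
facet normal -0.491 0.663 -0.565
outer loop
vertex 2.324 0.872 -1.343
vertex 2.029 0.191 -1.886
vertex 1.711 0.602 -1.127
endloop
endfacet
facet normal 0.206 0.282 0.937
outer loop
vertex 2.324 0.872 -1.343
vertex 1.711 0.602 -1.127
vertex 2.871 -0.951 -0.914
endloop
endfacet
facet normal -0.489 0.664 -0.565
outer loop
vertex 1.711 0.602 -1.127
vertex 2.029 0.191 -1.886
vertex 1.283 0.092 -1.356
endloop
endfacet
facet normal -0.344 -0.129 0.930
outer loop
vertex 1.711 0.602 -1.127
vertex 1.283 0.092 -1.356
vertex 2.871 -0.951 -0.914
endloop
endfacet
facet normal -0.490 0.663 -0.566
outer loop
vertex 1.283 0.092 -1.356
vertex 2.029 0.191 -1.886
vertex 1.292 -0.361 -1.895
endloop
endfacet
facet normal -0.564 -0.637 0.526
outer loop
vertex 1.283 0.092 -1.356
vertex 1.292 -0.361 -1.895
vertex 2.871 -0.951 -0.914
endloop
endfacet
facet normal -0.490 0.664 -0.565
outer loop
vertex 1.292 -0.361 -1.895
vertex 2.029 0.191 -1.886
vertex 1.733 -0.49 -2.429
endloop
endfacet
facet normal -0.327 -0.944 -0.042
outer loop
vertex 1.292 -0.361 -1.895
vertex 1.733 -0.49 -2.429
vertex 2.871 -0.951 -0.914
endloop
endfacet
facet normal -0.490 0.664 -0.565
outer loop
vertex 1.733 -0.49 -2.429
vertex 2.029 0.191 -1.886
vertex 2.347 -0.221 -2.645
endloop
endfacet
facet normal 0.228 -0.871 -0.436
outer loop
vertex 1.733 -0.49 -2.429
vertex 2.347 -0.221 -2.645
vertex 2.871 -0.951 -0.914
endloop
endfacet

endsolid


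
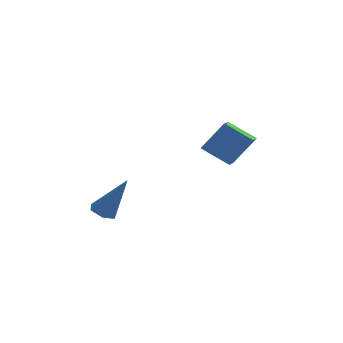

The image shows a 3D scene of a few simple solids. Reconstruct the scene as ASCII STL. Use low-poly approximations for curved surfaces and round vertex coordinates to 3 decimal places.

solid 
facet normal -0.791 0.293 0.537
outer loop
vertex 1.794 -0.09 -0.83
vertex 2.026 1.191 -1.186
vertex 0.831 -0.281 -2.144
endloop
endfacet
facet normal -0.172 -0.949 0.264
outer loop
vertex 1.994 -0.711 -2.934
vertex 1.794 -0.09 -0.83
vertex 0.831 -0.281 -2.144
endloop
endfacet
facet normal -0.791 0.293 0.537
outer loop
vertex 0.831 -0.281 -2.144
vertex 2.026 1.191 -1.186
vertex 1.063 1.0 -2.5
endloop
endfacet
facet normal -0.587 -0.116 -0.801
outer loop
vertex 1.063 1.0 -2.5
vertex 1.994 -0.711 -2.934
vertex 0.831 -0.281 -2.144
endloop
endfacet
facet normal 0.587 0.116 0.801
outer loop
vertex 1.794 -0.09 -0.83
vertex 3.189 0.761 -1.976
vertex 2.026 1.191 -1.186
endloop
endfacet
facet normal -0.172 -0.949 0.264
outer loop
vertex 2.957 -0.52 -1.62
vertex 1.794 -0.09 -0.83
vertex 1.994 -0.711 -2.934
endloop
endfacet
facet normal 0.587 0.116 0.801
outer loop
vertex 2.957 -0.52 -1.62
vertex 3.189 0.761 -1.976
vertex 1.794 -0.09 -0.83
endloop
endfacet
facet normal 0.172 0.949 -0.264
outer loop
vertex 2.026 1.191 -1.186
vertex 3.189 0.761 -1.976
vertex 1.063 1.0 -2.5
endloop
endfacet
facet normal -0.587 -0.116 -0.801
outer loop
vertex 2.226 0.57 -3.29
vertex 1.994 -0.711 -2.934
vertex 1.063 1.0 -2.5
endloop
endfacet
facet normal 0.172 0.949 -0.264
outer loop
vertex 1.063 1.0 -2.5
vertex 3.189 0.761 -1.976
vertex 2.226 0.57 -3.29
endloop
endfacet
facet normal 0.791 -0.293 -0.537
outer loop
vertex 2.226 0.57 -3.29
vertex 2.957 -0.52 -1.62
vertex 1.994 -0.711 -2.934
endloop
endfacet
facet normal 0.791 -0.293 -0.537
outer loop
vertex 3.189 0.761 -1.976
vertex 2.957 -0.52 -1.62
vertex 2.226 0.57 -3.29
endloop
endfacet
facet normal -0.482 0.093 -0.871
outer loop
vertex -2.672 -3.28 -4.572
vertex -3.133 -3.614 -4.353
vertex -3.137 -3.008 -4.286
endloop
endfacet
facet normal 0.539 0.839 0.079
outer loop
vertex -2.672 -3.28 -4.572
vertex -3.137 -3.008 -4.286
vertex -2.147 -3.806 -2.567
endloop
endfacet
facet normal -0.481 0.093 -0.872
outer loop
vertex -3.137 -3.008 -4.286
vertex -3.133 -3.614 -4.353
vertex -3.598 -3.341 -4.067
endloop
endfacet
facet normal -0.308 0.783 0.541
outer loop
vertex -3.137 -3.008 -4.286
vertex -3.598 -3.341 -4.067
vertex -2.147 -3.806 -2.567
endloop
endfacet
facet normal -0.481 0.094 -0.872
outer loop
vertex -3.598 -3.341 -4.067
vertex -3.133 -3.614 -4.353
vertex -3.595 -3.948 -4.134
endloop
endfacet
facet normal -0.729 -0.079 0.680
outer loop
vertex -3.598 -3.341 -4.067
vertex -3.595 -3.948 -4.134
vertex -2.147 -3.806 -2.567
endloop
endfacet
facet normal -0.481 0.094 -0.872
outer loop
vertex -3.595 -3.948 -4.134
vertex -3.133 -3.614 -4.353
vertex -3.13 -4.22 -4.42
endloop
endfacet
facet normal -0.299 -0.885 0.356
outer loop
vertex -3.595 -3.948 -4.134
vertex -3.13 -4.22 -4.42
vertex -2.147 -3.806 -2.567
endloop
endfacet
facet normal -0.481 0.094 -0.872
outer loop
vertex -3.13 -4.22 -4.42
vertex -3.133 -3.614 -4.353
vertex -2.668 -3.887 -4.639
endloop
endfacet
facet normal 0.548 -0.830 -0.105
outer loop
vertex -3.13 -4.22 -4.42
vertex -2.668 -3.887 -4.639
vertex -2.147 -3.806 -2.567
endloop
endfacet
facet normal -0.481 0.093 -0.872
outer loop
vertex -2.668 -3.887 -4.639
vertex -3.133 -3.614 -4.353
vertex -2.672 -3.28 -4.572
endloop
endfacet
facet normal 0.969 0.033 -0.245
outer loop
vertex -2.668 -3.887 -4.639
vertex -2.672 -3.28 -4.572
vertex -2.147 -3.806 -2.567
endloop
endfacet

endsolid


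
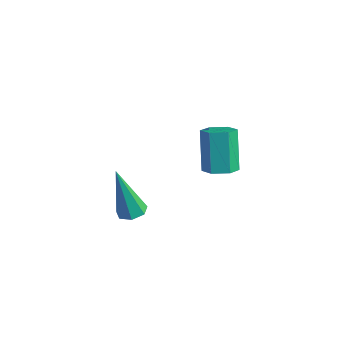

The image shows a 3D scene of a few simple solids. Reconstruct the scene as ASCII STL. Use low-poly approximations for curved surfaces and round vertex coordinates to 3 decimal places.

solid 
facet normal 0.162 0.182 -0.970
outer loop
vertex -2.711 -1.593 1.721
vertex -3.105 -1.286 1.713
vertex -2.628 -1.177 1.813
endloop
endfacet
facet normal 0.906 -0.255 0.336
outer loop
vertex -2.711 -1.593 1.721
vertex -2.628 -1.177 1.813
vertex -3.415 -1.634 3.587
endloop
endfacet
facet normal 0.162 0.180 -0.970
outer loop
vertex -2.628 -1.177 1.813
vertex -3.105 -1.286 1.713
vertex -2.904 -0.843 1.829
endloop
endfacet
facet normal 0.698 0.555 0.453
outer loop
vertex -2.628 -1.177 1.813
vertex -2.904 -0.843 1.829
vertex -3.415 -1.634 3.587
endloop
endfacet
facet normal 0.161 0.181 -0.970
outer loop
vertex -2.904 -0.843 1.829
vertex -3.105 -1.286 1.713
vertex -3.332 -0.843 1.758
endloop
endfacet
facet normal -0.065 0.917 0.394
outer loop
vertex -2.904 -0.843 1.829
vertex -3.332 -0.843 1.758
vertex -3.415 -1.634 3.587
endloop
endfacet
facet normal 0.159 0.180 -0.971
outer loop
vertex -3.332 -0.843 1.758
vertex -3.105 -1.286 1.713
vertex -3.59 -1.176 1.654
endloop
endfacet
facet normal -0.804 0.559 0.205
outer loop
vertex -3.332 -0.843 1.758
vertex -3.59 -1.176 1.654
vertex -3.415 -1.634 3.587
endloop
endfacet
facet normal 0.159 0.181 -0.971
outer loop
vertex -3.59 -1.176 1.654
vertex -3.105 -1.286 1.713
vertex -3.483 -1.592 1.594
endloop
endfacet
facet normal -0.967 -0.253 0.028
outer loop
vertex -3.59 -1.176 1.654
vertex -3.483 -1.592 1.594
vertex -3.415 -1.634 3.587
endloop
endfacet
facet normal 0.160 0.180 -0.971
outer loop
vertex -3.483 -1.592 1.594
vertex -3.105 -1.286 1.713
vertex -3.092 -1.778 1.624
endloop
endfacet
facet normal -0.429 -0.903 -0.004
outer loop
vertex -3.483 -1.592 1.594
vertex -3.092 -1.778 1.624
vertex -3.415 -1.634 3.587
endloop
endfacet
facet normal 0.160 0.180 -0.971
outer loop
vertex -3.092 -1.778 1.624
vertex -3.105 -1.286 1.713
vertex -2.711 -1.593 1.721
endloop
endfacet
facet normal 0.405 -0.904 0.133
outer loop
vertex -3.092 -1.778 1.624
vertex -2.711 -1.593 1.721
vertex -3.415 -1.634 3.587
endloop
endfacet
facet normal 0.352 -0.243 -0.904
outer loop
vertex -2.879 2.46 1.749
vertex -3.428 2.527 1.517
vertex -3.052 2.994 1.538
endloop
endfacet
facet normal 0.890 0.385 0.244
outer loop
vertex -2.879 2.46 1.749
vertex -3.052 2.994 1.538
vertex -3.443 2.846 3.195
endloop
endfacet
facet normal 0.890 0.385 0.244
outer loop
vertex -3.443 2.846 3.195
vertex -3.052 2.994 1.538
vertex -3.616 3.38 2.985
endloop
endfacet
facet normal -0.353 0.241 0.904
outer loop
vertex -3.443 2.846 3.195
vertex -3.616 3.38 2.985
vertex -3.992 2.913 2.963
endloop
endfacet
facet normal 0.352 -0.243 -0.904
outer loop
vertex -3.052 2.994 1.538
vertex -3.428 2.527 1.517
vertex -3.602 3.061 1.306
endloop
endfacet
facet normal 0.194 0.964 -0.182
outer loop
vertex -3.052 2.994 1.538
vertex -3.602 3.061 1.306
vertex -3.616 3.38 2.985
endloop
endfacet
facet normal 0.196 0.964 -0.181
outer loop
vertex -3.616 3.38 2.985
vertex -3.602 3.061 1.306
vertex -4.165 3.448 2.753
endloop
endfacet
facet normal -0.352 0.241 0.904
outer loop
vertex -3.616 3.38 2.985
vertex -4.165 3.448 2.753
vertex -3.992 2.913 2.963
endloop
endfacet
facet normal 0.352 -0.242 -0.904
outer loop
vertex -3.602 3.061 1.306
vertex -3.428 2.527 1.517
vertex -3.977 2.594 1.285
endloop
endfacet
facet normal -0.696 0.578 -0.426
outer loop
vertex -3.602 3.061 1.306
vertex -3.977 2.594 1.285
vertex -4.165 3.448 2.753
endloop
endfacet
facet normal -0.695 0.579 -0.426
outer loop
vertex -4.165 3.448 2.753
vertex -3.977 2.594 1.285
vertex -4.541 2.98 2.731
endloop
endfacet
facet normal -0.353 0.241 0.904
outer loop
vertex -4.165 3.448 2.753
vertex -4.541 2.98 2.731
vertex -3.992 2.913 2.963
endloop
endfacet
facet normal 0.353 -0.241 -0.904
outer loop
vertex -3.977 2.594 1.285
vertex -3.428 2.527 1.517
vertex -3.804 2.06 1.495
endloop
endfacet
facet normal -0.890 -0.385 -0.245
outer loop
vertex -3.977 2.594 1.285
vertex -3.804 2.06 1.495
vertex -4.541 2.98 2.731
endloop
endfacet
facet normal -0.890 -0.385 -0.244
outer loop
vertex -4.541 2.98 2.731
vertex -3.804 2.06 1.495
vertex -4.368 2.446 2.942
endloop
endfacet
facet normal -0.352 0.243 0.904
outer loop
vertex -4.541 2.98 2.731
vertex -4.368 2.446 2.942
vertex -3.992 2.913 2.963
endloop
endfacet
facet normal 0.352 -0.241 -0.904
outer loop
vertex -3.804 2.06 1.495
vertex -3.428 2.527 1.517
vertex -3.255 1.992 1.727
endloop
endfacet
facet normal -0.196 -0.964 0.181
outer loop
vertex -3.804 2.06 1.495
vertex -3.255 1.992 1.727
vertex -4.368 2.446 2.942
endloop
endfacet
facet normal -0.194 -0.964 0.182
outer loop
vertex -4.368 2.446 2.942
vertex -3.255 1.992 1.727
vertex -3.818 2.379 3.174
endloop
endfacet
facet normal -0.352 0.243 0.904
outer loop
vertex -4.368 2.446 2.942
vertex -3.818 2.379 3.174
vertex -3.992 2.913 2.963
endloop
endfacet
facet normal 0.353 -0.241 -0.904
outer loop
vertex -3.255 1.992 1.727
vertex -3.428 2.527 1.517
vertex -2.879 2.46 1.749
endloop
endfacet
facet normal 0.696 -0.579 0.425
outer loop
vertex -3.255 1.992 1.727
vertex -2.879 2.46 1.749
vertex -3.818 2.379 3.174
endloop
endfacet
facet normal 0.696 -0.578 0.426
outer loop
vertex -3.818 2.379 3.174
vertex -2.879 2.46 1.749
vertex -3.443 2.846 3.195
endloop
endfacet
facet normal -0.352 0.242 0.904
outer loop
vertex -3.818 2.379 3.174
vertex -3.443 2.846 3.195
vertex -3.992 2.913 2.963
endloop
endfacet

endsolid


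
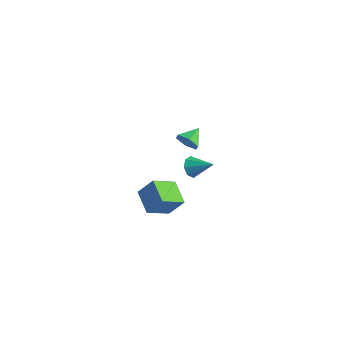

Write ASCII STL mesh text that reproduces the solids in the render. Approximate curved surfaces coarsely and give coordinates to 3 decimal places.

solid 
facet normal 0.144 -0.906 -0.398
outer loop
vertex -2.609 2.991 -1.286
vertex -3.009 3.225 -1.963
vertex -2.197 3.33 -1.909
endloop
endfacet
facet normal 0.674 0.363 0.643
outer loop
vertex -2.609 2.991 -1.286
vertex -2.197 3.33 -1.909
vertex -3.191 4.375 -1.457
endloop
endfacet
facet normal 0.144 -0.906 -0.399
outer loop
vertex -2.197 3.33 -1.909
vertex -3.009 3.225 -1.963
vertex -2.597 3.564 -2.585
endloop
endfacet
facet normal 0.681 0.715 -0.156
outer loop
vertex -2.197 3.33 -1.909
vertex -2.597 3.564 -2.585
vertex -3.191 4.375 -1.457
endloop
endfacet
facet normal 0.144 -0.906 -0.398
outer loop
vertex -2.597 3.564 -2.585
vertex -3.009 3.225 -1.963
vertex -3.408 3.459 -2.64
endloop
endfacet
facet normal -0.062 0.795 -0.604
outer loop
vertex -2.597 3.564 -2.585
vertex -3.408 3.459 -2.64
vertex -3.191 4.375 -1.457
endloop
endfacet
facet normal 0.144 -0.906 -0.398
outer loop
vertex -3.408 3.459 -2.64
vertex -3.009 3.225 -1.963
vertex -3.82 3.12 -2.017
endloop
endfacet
facet normal -0.814 0.522 -0.255
outer loop
vertex -3.408 3.459 -2.64
vertex -3.82 3.12 -2.017
vertex -3.191 4.375 -1.457
endloop
endfacet
facet normal 0.144 -0.906 -0.398
outer loop
vertex -3.82 3.12 -2.017
vertex -3.009 3.225 -1.963
vertex -3.421 2.886 -1.34
endloop
endfacet
facet normal -0.822 0.170 0.543
outer loop
vertex -3.82 3.12 -2.017
vertex -3.421 2.886 -1.34
vertex -3.191 4.375 -1.457
endloop
endfacet
facet normal 0.144 -0.906 -0.398
outer loop
vertex -3.421 2.886 -1.34
vertex -3.009 3.225 -1.963
vertex -2.609 2.991 -1.286
endloop
endfacet
facet normal -0.078 0.090 0.993
outer loop
vertex -3.421 2.886 -1.34
vertex -2.609 2.991 -1.286
vertex -3.191 4.375 -1.457
endloop
endfacet
facet normal -0.820 -0.286 -0.497
outer loop
vertex 1.194 -0.379 -0.263
vertex 0.781 -0.095 0.255
vertex 1.068 0.149 -0.359
endloop
endfacet
facet normal 0.811 0.089 -0.578
outer loop
vertex 1.194 -0.379 -0.263
vertex 1.068 0.149 -0.359
vertex 2.019 0.335 1.005
endloop
endfacet
facet normal -0.820 -0.284 -0.496
outer loop
vertex 1.068 0.149 -0.359
vertex 0.781 -0.095 0.255
vertex 0.775 0.534 -0.095
endloop
endfacet
facet normal 0.523 0.716 -0.463
outer loop
vertex 1.068 0.149 -0.359
vertex 0.775 0.534 -0.095
vertex 2.019 0.335 1.005
endloop
endfacet
facet normal -0.819 -0.285 -0.498
outer loop
vertex 0.775 0.534 -0.095
vertex 0.781 -0.095 0.255
vertex 0.485 0.55 0.373
endloop
endfacet
facet normal 0.122 0.992 0.042
outer loop
vertex 0.775 0.534 -0.095
vertex 0.485 0.55 0.373
vertex 2.019 0.335 1.005
endloop
endfacet
facet normal -0.820 -0.285 -0.497
outer loop
vertex 0.485 0.55 0.373
vertex 0.781 -0.095 0.255
vertex 0.369 0.188 0.772
endloop
endfacet
facet normal -0.157 0.754 0.638
outer loop
vertex 0.485 0.55 0.373
vertex 0.369 0.188 0.772
vertex 2.019 0.335 1.005
endloop
endfacet
facet normal -0.820 -0.284 -0.497
outer loop
vertex 0.369 0.188 0.772
vertex 0.781 -0.095 0.255
vertex 0.494 -0.34 0.868
endloop
endfacet
facet normal -0.151 0.142 0.978
outer loop
vertex 0.369 0.188 0.772
vertex 0.494 -0.34 0.868
vertex 2.019 0.335 1.005
endloop
endfacet
facet normal -0.819 -0.286 -0.498
outer loop
vertex 0.494 -0.34 0.868
vertex 0.781 -0.095 0.255
vertex 0.788 -0.724 0.605
endloop
endfacet
facet normal 0.138 -0.486 0.863
outer loop
vertex 0.494 -0.34 0.868
vertex 0.788 -0.724 0.605
vertex 2.019 0.335 1.005
endloop
endfacet
facet normal -0.820 -0.285 -0.497
outer loop
vertex 0.788 -0.724 0.605
vertex 0.781 -0.095 0.255
vertex 1.078 -0.741 0.136
endloop
endfacet
facet normal 0.538 -0.762 0.360
outer loop
vertex 0.788 -0.724 0.605
vertex 1.078 -0.741 0.136
vertex 2.019 0.335 1.005
endloop
endfacet
facet normal -0.820 -0.285 -0.497
outer loop
vertex 1.078 -0.741 0.136
vertex 0.781 -0.095 0.255
vertex 1.194 -0.379 -0.263
endloop
endfacet
facet normal 0.818 -0.524 -0.237
outer loop
vertex 1.078 -0.741 0.136
vertex 1.194 -0.379 -0.263
vertex 2.019 0.335 1.005
endloop
endfacet
facet normal -0.858 0.373 0.354
outer loop
vertex 1.004 -4.394 0.932
vertex 1.676 -3.889 2.027
vertex 1.272 -3.021 0.135
endloop
endfacet
facet normal -0.487 -0.366 -0.793
outer loop
vertex 2.584 -3.591 -0.407
vertex 1.004 -4.394 0.932
vertex 1.272 -3.021 0.135
endloop
endfacet
facet normal -0.858 0.372 0.354
outer loop
vertex 1.272 -3.021 0.135
vertex 1.676 -3.889 2.027
vertex 1.943 -2.516 1.23
endloop
endfacet
facet normal 0.166 0.853 -0.495
outer loop
vertex 1.943 -2.516 1.23
vertex 2.584 -3.591 -0.407
vertex 1.272 -3.021 0.135
endloop
endfacet
facet normal -0.166 -0.853 0.495
outer loop
vertex 1.004 -4.394 0.932
vertex 2.988 -4.459 1.485
vertex 1.676 -3.889 2.027
endloop
endfacet
facet normal -0.486 -0.366 -0.793
outer loop
vertex 2.317 -4.964 0.39
vertex 1.004 -4.394 0.932
vertex 2.584 -3.591 -0.407
endloop
endfacet
facet normal -0.166 -0.853 0.495
outer loop
vertex 2.317 -4.964 0.39
vertex 2.988 -4.459 1.485
vertex 1.004 -4.394 0.932
endloop
endfacet
facet normal 0.487 0.366 0.793
outer loop
vertex 1.676 -3.889 2.027
vertex 2.988 -4.459 1.485
vertex 1.943 -2.516 1.23
endloop
endfacet
facet normal 0.166 0.853 -0.495
outer loop
vertex 3.256 -3.086 0.688
vertex 2.584 -3.591 -0.407
vertex 1.943 -2.516 1.23
endloop
endfacet
facet normal 0.486 0.366 0.794
outer loop
vertex 1.943 -2.516 1.23
vertex 2.988 -4.459 1.485
vertex 3.256 -3.086 0.688
endloop
endfacet
facet normal 0.858 -0.373 -0.355
outer loop
vertex 3.256 -3.086 0.688
vertex 2.317 -4.964 0.39
vertex 2.584 -3.591 -0.407
endloop
endfacet
facet normal 0.858 -0.373 -0.354
outer loop
vertex 2.988 -4.459 1.485
vertex 2.317 -4.964 0.39
vertex 3.256 -3.086 0.688
endloop
endfacet

endsolid


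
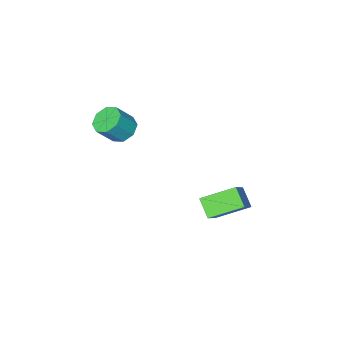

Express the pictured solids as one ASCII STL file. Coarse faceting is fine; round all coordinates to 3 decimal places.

solid 
facet normal -0.639 0.099 -0.763
outer loop
vertex 2.604 -0.303 1.512
vertex 1.865 -0.393 2.119
vertex 2.382 0.343 1.782
endloop
endfacet
facet normal 0.708 0.465 -0.532
outer loop
vertex 2.604 -0.303 1.512
vertex 2.382 0.343 1.782
vertex 3.594 -0.457 2.695
endloop
endfacet
facet normal 0.708 0.465 -0.532
outer loop
vertex 3.594 -0.457 2.695
vertex 2.382 0.343 1.782
vertex 3.372 0.189 2.965
endloop
endfacet
facet normal 0.638 -0.100 0.763
outer loop
vertex 3.594 -0.457 2.695
vertex 3.372 0.189 2.965
vertex 2.855 -0.547 3.301
endloop
endfacet
facet normal -0.639 0.100 -0.763
outer loop
vertex 2.382 0.343 1.782
vertex 1.865 -0.393 2.119
vertex 1.857 0.558 2.25
endloop
endfacet
facet normal 0.286 0.951 -0.116
outer loop
vertex 2.382 0.343 1.782
vertex 1.857 0.558 2.25
vertex 3.372 0.189 2.965
endloop
endfacet
facet normal 0.286 0.951 -0.116
outer loop
vertex 3.372 0.189 2.965
vertex 1.857 0.558 2.25
vertex 2.847 0.404 3.432
endloop
endfacet
facet normal 0.638 -0.100 0.763
outer loop
vertex 3.372 0.189 2.965
vertex 2.847 0.404 3.432
vertex 2.855 -0.547 3.301
endloop
endfacet
facet normal -0.638 0.100 -0.763
outer loop
vertex 1.857 0.558 2.25
vertex 1.865 -0.393 2.119
vertex 1.337 0.216 2.64
endloop
endfacet
facet normal -0.302 0.879 0.368
outer loop
vertex 1.857 0.558 2.25
vertex 1.337 0.216 2.64
vertex 2.847 0.404 3.432
endloop
endfacet
facet normal -0.302 0.880 0.367
outer loop
vertex 2.847 0.404 3.432
vertex 1.337 0.216 2.64
vertex 2.327 0.062 3.823
endloop
endfacet
facet normal 0.639 -0.100 0.763
outer loop
vertex 2.847 0.404 3.432
vertex 2.327 0.062 3.823
vertex 2.855 -0.547 3.301
endloop
endfacet
facet normal -0.638 0.100 -0.763
outer loop
vertex 1.337 0.216 2.64
vertex 1.865 -0.393 2.119
vertex 1.126 -0.483 2.725
endloop
endfacet
facet normal -0.714 0.293 0.636
outer loop
vertex 1.337 0.216 2.64
vertex 1.126 -0.483 2.725
vertex 2.327 0.062 3.823
endloop
endfacet
facet normal -0.714 0.293 0.636
outer loop
vertex 2.327 0.062 3.823
vertex 1.126 -0.483 2.725
vertex 2.116 -0.637 3.908
endloop
endfacet
facet normal 0.639 -0.100 0.763
outer loop
vertex 2.327 0.062 3.823
vertex 2.116 -0.637 3.908
vertex 2.855 -0.547 3.301
endloop
endfacet
facet normal -0.638 0.100 -0.763
outer loop
vertex 1.126 -0.483 2.725
vertex 1.865 -0.393 2.119
vertex 1.348 -1.129 2.455
endloop
endfacet
facet normal -0.708 -0.465 0.532
outer loop
vertex 1.126 -0.483 2.725
vertex 1.348 -1.129 2.455
vertex 2.116 -0.637 3.908
endloop
endfacet
facet normal -0.708 -0.465 0.532
outer loop
vertex 2.116 -0.637 3.908
vertex 1.348 -1.129 2.455
vertex 2.338 -1.283 3.638
endloop
endfacet
facet normal 0.639 -0.099 0.763
outer loop
vertex 2.116 -0.637 3.908
vertex 2.338 -1.283 3.638
vertex 2.855 -0.547 3.301
endloop
endfacet
facet normal -0.638 0.100 -0.763
outer loop
vertex 1.348 -1.129 2.455
vertex 1.865 -0.393 2.119
vertex 1.873 -1.344 1.988
endloop
endfacet
facet normal -0.286 -0.951 0.116
outer loop
vertex 1.348 -1.129 2.455
vertex 1.873 -1.344 1.988
vertex 2.338 -1.283 3.638
endloop
endfacet
facet normal -0.286 -0.951 0.116
outer loop
vertex 2.338 -1.283 3.638
vertex 1.873 -1.344 1.988
vertex 2.863 -1.498 3.17
endloop
endfacet
facet normal 0.639 -0.100 0.763
outer loop
vertex 2.338 -1.283 3.638
vertex 2.863 -1.498 3.17
vertex 2.855 -0.547 3.301
endloop
endfacet
facet normal -0.639 0.100 -0.763
outer loop
vertex 1.873 -1.344 1.988
vertex 1.865 -0.393 2.119
vertex 2.393 -1.002 1.597
endloop
endfacet
facet normal 0.302 -0.880 -0.368
outer loop
vertex 1.873 -1.344 1.988
vertex 2.393 -1.002 1.597
vertex 2.863 -1.498 3.17
endloop
endfacet
facet normal 0.303 -0.879 -0.368
outer loop
vertex 2.863 -1.498 3.17
vertex 2.393 -1.002 1.597
vertex 3.383 -1.156 2.78
endloop
endfacet
facet normal 0.638 -0.100 0.763
outer loop
vertex 2.863 -1.498 3.17
vertex 3.383 -1.156 2.78
vertex 2.855 -0.547 3.301
endloop
endfacet
facet normal -0.639 0.100 -0.763
outer loop
vertex 2.393 -1.002 1.597
vertex 1.865 -0.393 2.119
vertex 2.604 -0.303 1.512
endloop
endfacet
facet normal 0.714 -0.293 -0.636
outer loop
vertex 2.393 -1.002 1.597
vertex 2.604 -0.303 1.512
vertex 3.383 -1.156 2.78
endloop
endfacet
facet normal 0.714 -0.293 -0.636
outer loop
vertex 3.383 -1.156 2.78
vertex 2.604 -0.303 1.512
vertex 3.594 -0.457 2.695
endloop
endfacet
facet normal 0.638 -0.100 0.763
outer loop
vertex 3.383 -1.156 2.78
vertex 3.594 -0.457 2.695
vertex 2.855 -0.547 3.301
endloop
endfacet
facet normal -0.620 -0.453 -0.640
outer loop
vertex -2.182 1.933 -4.402
vertex -3.872 3.028 -3.54
vertex -1.985 2.959 -5.319
endloop
endfacet
facet normal 0.772 -0.500 -0.393
outer loop
vertex -0.708 3.892 -4.0
vertex -2.182 1.933 -4.402
vertex -1.985 2.959 -5.319
endloop
endfacet
facet normal -0.620 -0.453 -0.640
outer loop
vertex -1.985 2.959 -5.319
vertex -3.872 3.028 -3.54
vertex -3.675 4.054 -4.457
endloop
endfacet
facet normal 0.142 0.738 -0.660
outer loop
vertex -3.675 4.054 -4.457
vertex -0.708 3.892 -4.0
vertex -1.985 2.959 -5.319
endloop
endfacet
facet normal -0.142 -0.738 0.660
outer loop
vertex -2.182 1.933 -4.402
vertex -2.595 3.961 -2.221
vertex -3.872 3.028 -3.54
endloop
endfacet
facet normal 0.772 -0.500 -0.393
outer loop
vertex -0.905 2.866 -3.083
vertex -2.182 1.933 -4.402
vertex -0.708 3.892 -4.0
endloop
endfacet
facet normal -0.142 -0.738 0.660
outer loop
vertex -0.905 2.866 -3.083
vertex -2.595 3.961 -2.221
vertex -2.182 1.933 -4.402
endloop
endfacet
facet normal -0.772 0.500 0.393
outer loop
vertex -3.872 3.028 -3.54
vertex -2.595 3.961 -2.221
vertex -3.675 4.054 -4.457
endloop
endfacet
facet normal 0.142 0.738 -0.660
outer loop
vertex -2.398 4.987 -3.138
vertex -0.708 3.892 -4.0
vertex -3.675 4.054 -4.457
endloop
endfacet
facet normal -0.772 0.500 0.393
outer loop
vertex -3.675 4.054 -4.457
vertex -2.595 3.961 -2.221
vertex -2.398 4.987 -3.138
endloop
endfacet
facet normal 0.620 0.453 0.640
outer loop
vertex -2.398 4.987 -3.138
vertex -0.905 2.866 -3.083
vertex -0.708 3.892 -4.0
endloop
endfacet
facet normal 0.620 0.453 0.640
outer loop
vertex -2.595 3.961 -2.221
vertex -0.905 2.866 -3.083
vertex -2.398 4.987 -3.138
endloop
endfacet

endsolid


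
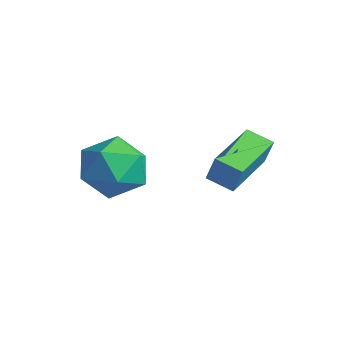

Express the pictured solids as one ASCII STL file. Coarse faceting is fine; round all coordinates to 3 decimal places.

solid 
facet normal -0.429 0.820 -0.378
outer loop
vertex -4.011 -2.719 -3.854
vertex -4.851 -2.751 -2.97
vertex -3.814 -2.131 -2.803
endloop
endfacet
facet normal 0.273 0.817 -0.508
outer loop
vertex -4.011 -2.719 -3.854
vertex -3.814 -2.131 -2.803
vertex -2.911 -2.76 -3.329
endloop
endfacet
facet normal 0.427 0.225 -0.876
outer loop
vertex -4.011 -2.719 -3.854
vertex -2.911 -2.76 -3.329
vertex -3.389 -3.768 -3.82
endloop
endfacet
facet normal -0.180 -0.138 -0.974
outer loop
vertex -4.011 -2.719 -3.854
vertex -3.389 -3.768 -3.82
vertex -4.589 -3.763 -3.599
endloop
endfacet
facet normal -0.710 0.230 -0.666
outer loop
vertex -4.011 -2.719 -3.854
vertex -4.589 -3.763 -3.599
vertex -4.851 -2.751 -2.97
endloop
endfacet
facet normal 0.613 0.781 0.118
outer loop
vertex -2.911 -2.76 -3.329
vertex -3.814 -2.131 -2.803
vertex -3.071 -2.817 -2.121
endloop
endfacet
facet normal -0.523 0.786 0.328
outer loop
vertex -3.814 -2.131 -2.803
vertex -4.851 -2.751 -2.97
vertex -4.271 -2.812 -1.9
endloop
endfacet
facet normal -0.976 -0.167 -0.137
outer loop
vertex -4.851 -2.751 -2.97
vertex -4.589 -3.763 -3.599
vertex -4.749 -3.82 -2.391
endloop
endfacet
facet normal -0.120 -0.762 -0.636
outer loop
vertex -4.589 -3.763 -3.599
vertex -3.389 -3.768 -3.82
vertex -3.846 -4.449 -2.917
endloop
endfacet
facet normal 0.861 -0.176 -0.477
outer loop
vertex -3.389 -3.768 -3.82
vertex -2.911 -2.76 -3.329
vertex -2.809 -3.829 -2.75
endloop
endfacet
facet normal 0.180 0.138 0.974
outer loop
vertex -3.649 -3.861 -1.866
vertex -3.071 -2.817 -2.121
vertex -4.271 -2.812 -1.9
endloop
endfacet
facet normal -0.427 -0.225 0.876
outer loop
vertex -3.649 -3.861 -1.866
vertex -4.271 -2.812 -1.9
vertex -4.749 -3.82 -2.391
endloop
endfacet
facet normal -0.273 -0.817 0.508
outer loop
vertex -3.649 -3.861 -1.866
vertex -4.749 -3.82 -2.391
vertex -3.846 -4.449 -2.917
endloop
endfacet
facet normal 0.429 -0.820 0.378
outer loop
vertex -3.649 -3.861 -1.866
vertex -3.846 -4.449 -2.917
vertex -2.809 -3.829 -2.75
endloop
endfacet
facet normal 0.710 -0.230 0.666
outer loop
vertex -3.649 -3.861 -1.866
vertex -2.809 -3.829 -2.75
vertex -3.071 -2.817 -2.121
endloop
endfacet
facet normal 0.120 0.762 0.636
outer loop
vertex -4.271 -2.812 -1.9
vertex -3.071 -2.817 -2.121
vertex -3.814 -2.131 -2.803
endloop
endfacet
facet normal -0.861 0.176 0.477
outer loop
vertex -4.749 -3.82 -2.391
vertex -4.271 -2.812 -1.9
vertex -4.851 -2.751 -2.97
endloop
endfacet
facet normal -0.613 -0.781 -0.118
outer loop
vertex -3.846 -4.449 -2.917
vertex -4.749 -3.82 -2.391
vertex -4.589 -3.763 -3.599
endloop
endfacet
facet normal 0.523 -0.786 -0.328
outer loop
vertex -2.809 -3.829 -2.75
vertex -3.846 -4.449 -2.917
vertex -3.389 -3.768 -3.82
endloop
endfacet
facet normal 0.976 0.167 0.137
outer loop
vertex -3.071 -2.817 -2.121
vertex -2.809 -3.829 -2.75
vertex -2.911 -2.76 -3.329
endloop
endfacet
facet normal -0.856 -0.417 0.306
outer loop
vertex -0.907 -1.717 -1.519
vertex -1.775 0.137 -1.423
vertex -1.209 -1.809 -2.489
endloop
endfacet
facet normal 0.424 -0.904 -0.046
outer loop
vertex -0.405 -1.417 -2.777
vertex -0.907 -1.717 -1.519
vertex -1.209 -1.809 -2.489
endloop
endfacet
facet normal -0.856 -0.417 0.306
outer loop
vertex -1.209 -1.809 -2.489
vertex -1.775 0.137 -1.423
vertex -2.078 0.046 -2.393
endloop
endfacet
facet normal -0.297 -0.090 -0.951
outer loop
vertex -2.078 0.046 -2.393
vertex -0.405 -1.417 -2.777
vertex -1.209 -1.809 -2.489
endloop
endfacet
facet normal 0.297 0.090 0.951
outer loop
vertex -0.907 -1.717 -1.519
vertex -0.971 0.529 -1.711
vertex -1.775 0.137 -1.423
endloop
endfacet
facet normal 0.423 -0.905 -0.047
outer loop
vertex -0.102 -1.326 -1.807
vertex -0.907 -1.717 -1.519
vertex -0.405 -1.417 -2.777
endloop
endfacet
facet normal 0.297 0.090 0.951
outer loop
vertex -0.102 -1.326 -1.807
vertex -0.971 0.529 -1.711
vertex -0.907 -1.717 -1.519
endloop
endfacet
facet normal -0.424 0.904 0.048
outer loop
vertex -1.775 0.137 -1.423
vertex -0.971 0.529 -1.711
vertex -2.078 0.046 -2.393
endloop
endfacet
facet normal -0.297 -0.090 -0.951
outer loop
vertex -1.273 0.437 -2.681
vertex -0.405 -1.417 -2.777
vertex -2.078 0.046 -2.393
endloop
endfacet
facet normal -0.423 0.905 0.046
outer loop
vertex -2.078 0.046 -2.393
vertex -0.971 0.529 -1.711
vertex -1.273 0.437 -2.681
endloop
endfacet
facet normal 0.856 0.417 -0.306
outer loop
vertex -1.273 0.437 -2.681
vertex -0.102 -1.326 -1.807
vertex -0.405 -1.417 -2.777
endloop
endfacet
facet normal 0.856 0.417 -0.306
outer loop
vertex -0.971 0.529 -1.711
vertex -0.102 -1.326 -1.807
vertex -1.273 0.437 -2.681
endloop
endfacet

endsolid


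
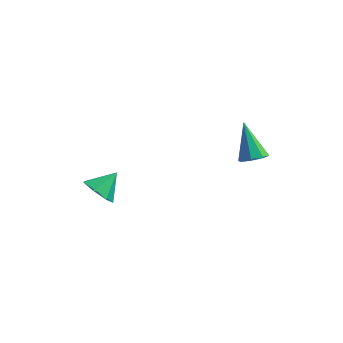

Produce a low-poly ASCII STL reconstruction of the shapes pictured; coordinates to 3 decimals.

solid 
facet normal 0.415 -0.479 -0.773
outer loop
vertex 4.503 0.331 0.184
vertex 3.906 0.125 -0.009
vertex 4.281 0.653 -0.135
endloop
endfacet
facet normal 0.622 0.724 0.298
outer loop
vertex 4.503 0.331 0.184
vertex 4.281 0.653 -0.135
vertex 3.154 0.995 1.389
endloop
endfacet
facet normal 0.417 -0.480 -0.772
outer loop
vertex 4.281 0.653 -0.135
vertex 3.906 0.125 -0.009
vertex 3.84 0.666 -0.381
endloop
endfacet
facet normal 0.108 0.984 -0.141
outer loop
vertex 4.281 0.653 -0.135
vertex 3.84 0.666 -0.381
vertex 3.154 0.995 1.389
endloop
endfacet
facet normal 0.417 -0.480 -0.772
outer loop
vertex 3.84 0.666 -0.381
vertex 3.906 0.125 -0.009
vertex 3.438 0.362 -0.409
endloop
endfacet
facet normal -0.548 0.758 -0.353
outer loop
vertex 3.84 0.666 -0.381
vertex 3.438 0.362 -0.409
vertex 3.154 0.995 1.389
endloop
endfacet
facet normal 0.416 -0.481 -0.772
outer loop
vertex 3.438 0.362 -0.409
vertex 3.906 0.125 -0.009
vertex 3.31 -0.081 -0.202
endloop
endfacet
facet normal -0.961 0.177 -0.214
outer loop
vertex 3.438 0.362 -0.409
vertex 3.31 -0.081 -0.202
vertex 3.154 0.995 1.389
endloop
endfacet
facet normal 0.416 -0.481 -0.772
outer loop
vertex 3.31 -0.081 -0.202
vertex 3.906 0.125 -0.009
vertex 3.531 -0.403 0.118
endloop
endfacet
facet normal -0.888 -0.416 0.194
outer loop
vertex 3.31 -0.081 -0.202
vertex 3.531 -0.403 0.118
vertex 3.154 0.995 1.389
endloop
endfacet
facet normal 0.416 -0.481 -0.772
outer loop
vertex 3.531 -0.403 0.118
vertex 3.906 0.125 -0.009
vertex 3.972 -0.416 0.364
endloop
endfacet
facet normal -0.374 -0.677 0.634
outer loop
vertex 3.531 -0.403 0.118
vertex 3.972 -0.416 0.364
vertex 3.154 0.995 1.389
endloop
endfacet
facet normal 0.415 -0.482 -0.772
outer loop
vertex 3.972 -0.416 0.364
vertex 3.906 0.125 -0.009
vertex 4.375 -0.112 0.391
endloop
endfacet
facet normal 0.283 -0.451 0.847
outer loop
vertex 3.972 -0.416 0.364
vertex 4.375 -0.112 0.391
vertex 3.154 0.995 1.389
endloop
endfacet
facet normal 0.416 -0.481 -0.772
outer loop
vertex 4.375 -0.112 0.391
vertex 3.906 0.125 -0.009
vertex 4.503 0.331 0.184
endloop
endfacet
facet normal 0.695 0.129 0.707
outer loop
vertex 4.375 -0.112 0.391
vertex 4.503 0.331 0.184
vertex 3.154 0.995 1.389
endloop
endfacet
facet normal -0.435 -0.683 -0.587
outer loop
vertex -1.326 -2.935 -1.605
vertex -1.631 -3.31 -0.942
vertex -1.967 -2.711 -1.39
endloop
endfacet
facet normal 0.210 0.919 -0.333
outer loop
vertex -1.326 -2.935 -1.605
vertex -1.967 -2.711 -1.39
vertex -1.109 -2.49 -0.238
endloop
endfacet
facet normal -0.435 -0.683 -0.587
outer loop
vertex -1.967 -2.711 -1.39
vertex -1.631 -3.31 -0.942
vertex -2.354 -2.938 -0.839
endloop
endfacet
facet normal -0.383 0.917 0.109
outer loop
vertex -1.967 -2.711 -1.39
vertex -2.354 -2.938 -0.839
vertex -1.109 -2.49 -0.238
endloop
endfacet
facet normal -0.435 -0.684 -0.586
outer loop
vertex -2.354 -2.938 -0.839
vertex -1.631 -3.31 -0.942
vertex -2.197 -3.445 -0.364
endloop
endfacet
facet normal -0.516 0.495 0.699
outer loop
vertex -2.354 -2.938 -0.839
vertex -2.197 -3.445 -0.364
vertex -1.109 -2.49 -0.238
endloop
endfacet
facet normal -0.435 -0.683 -0.586
outer loop
vertex -2.197 -3.445 -0.364
vertex -1.631 -3.31 -0.942
vertex -1.614 -3.85 -0.325
endloop
endfacet
facet normal -0.088 -0.031 0.996
outer loop
vertex -2.197 -3.445 -0.364
vertex -1.614 -3.85 -0.325
vertex -1.109 -2.49 -0.238
endloop
endfacet
facet normal -0.435 -0.683 -0.586
outer loop
vertex -1.614 -3.85 -0.325
vertex -1.631 -3.31 -0.942
vertex -1.043 -3.849 -0.75
endloop
endfacet
facet normal 0.576 -0.263 0.774
outer loop
vertex -1.614 -3.85 -0.325
vertex -1.043 -3.849 -0.75
vertex -1.109 -2.49 -0.238
endloop
endfacet
facet normal -0.435 -0.683 -0.587
outer loop
vertex -1.043 -3.849 -0.75
vertex -1.631 -3.31 -0.942
vertex -0.915 -3.441 -1.32
endloop
endfacet
facet normal 0.979 -0.028 0.200
outer loop
vertex -1.043 -3.849 -0.75
vertex -0.915 -3.441 -1.32
vertex -1.109 -2.49 -0.238
endloop
endfacet
facet normal -0.435 -0.683 -0.587
outer loop
vertex -0.915 -3.441 -1.32
vertex -1.631 -3.31 -0.942
vertex -1.326 -2.935 -1.605
endloop
endfacet
facet normal 0.816 0.499 -0.292
outer loop
vertex -0.915 -3.441 -1.32
vertex -1.326 -2.935 -1.605
vertex -1.109 -2.49 -0.238
endloop
endfacet

endsolid
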